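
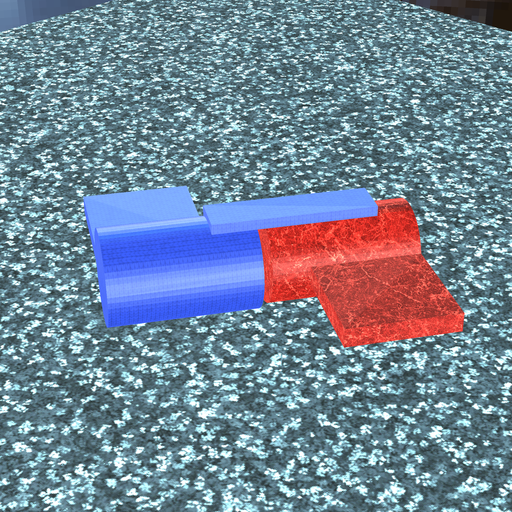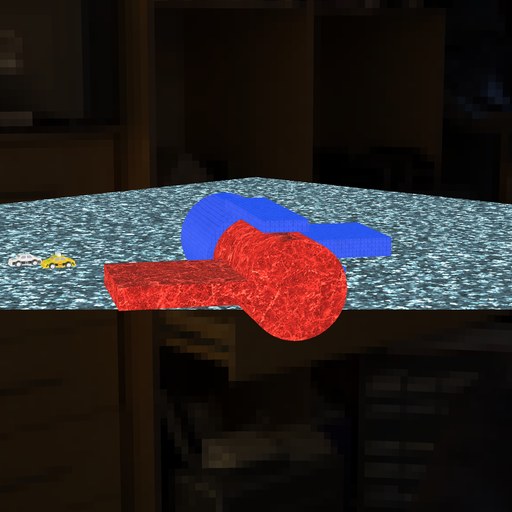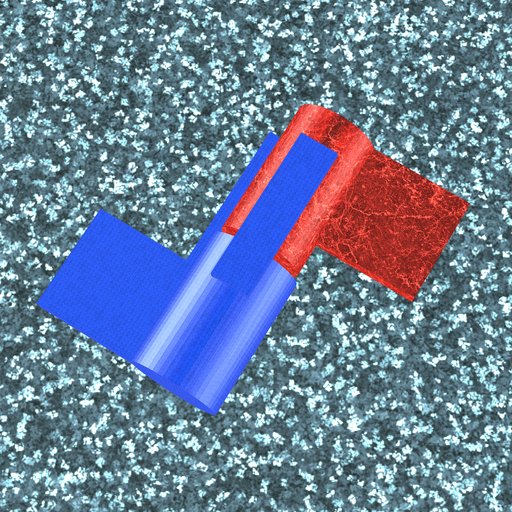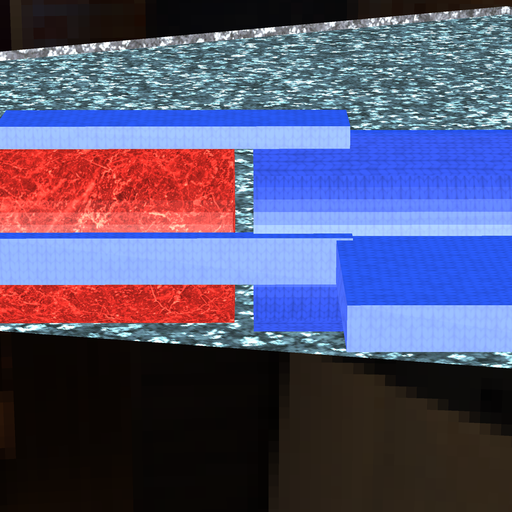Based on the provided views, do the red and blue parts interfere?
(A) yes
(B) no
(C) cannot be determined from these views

(B) no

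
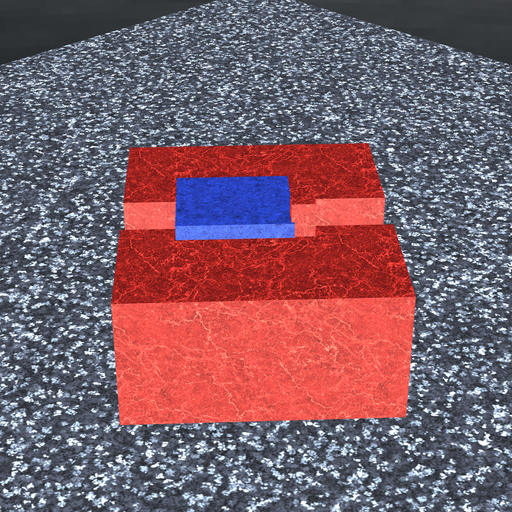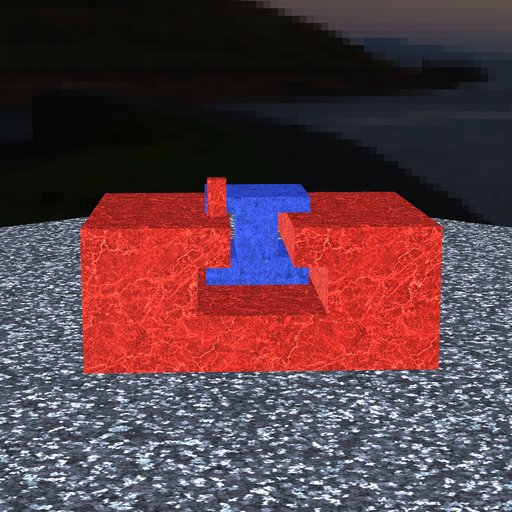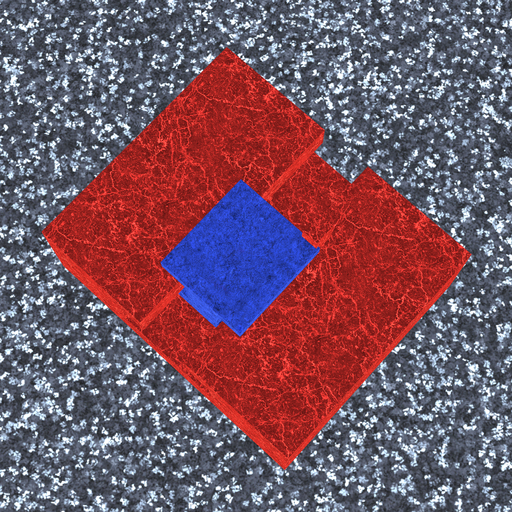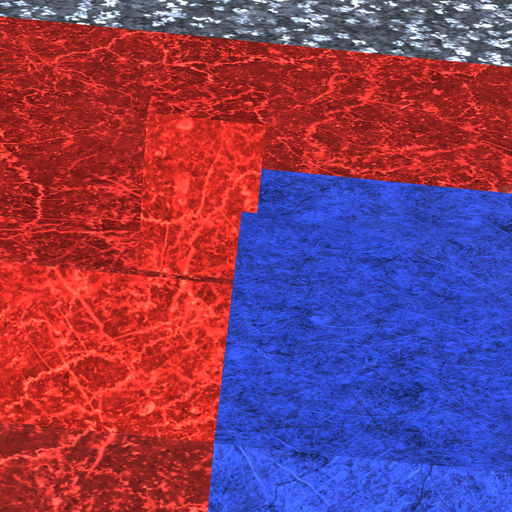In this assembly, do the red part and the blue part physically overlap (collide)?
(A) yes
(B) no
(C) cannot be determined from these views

(A) yes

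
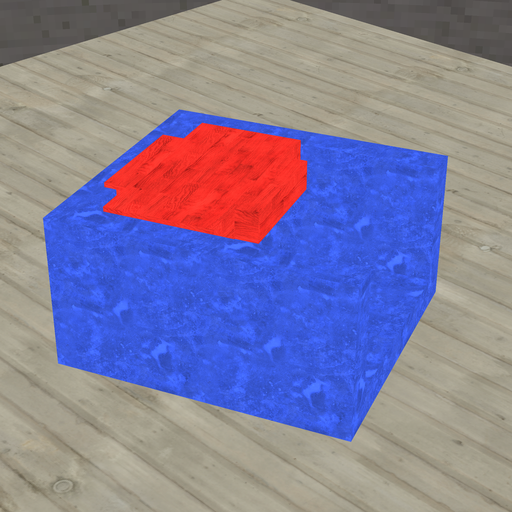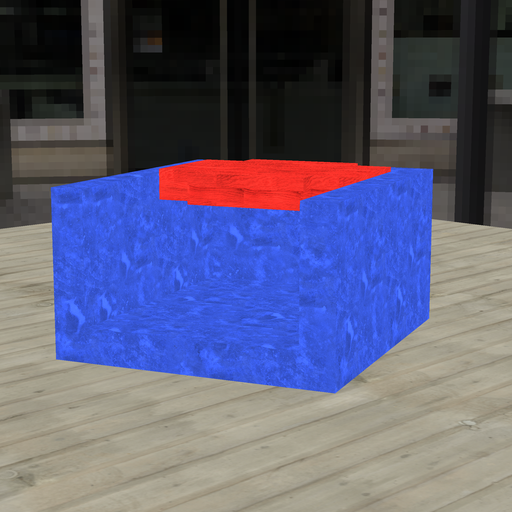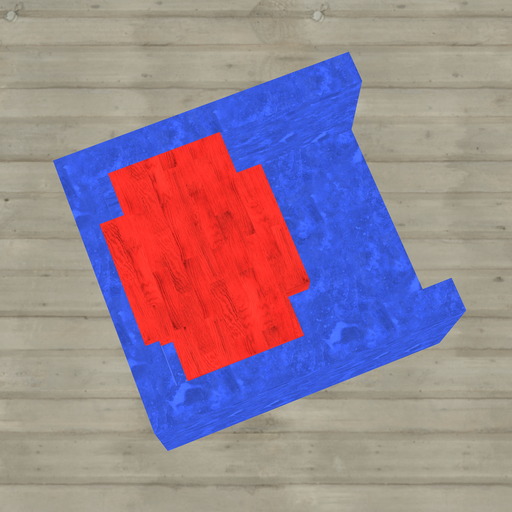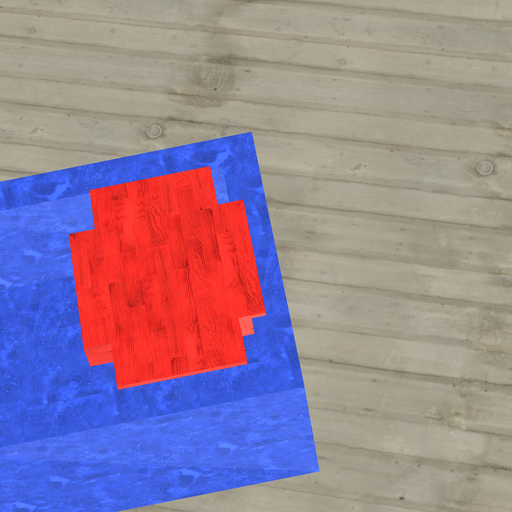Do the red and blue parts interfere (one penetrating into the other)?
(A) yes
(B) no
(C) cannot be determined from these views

(A) yes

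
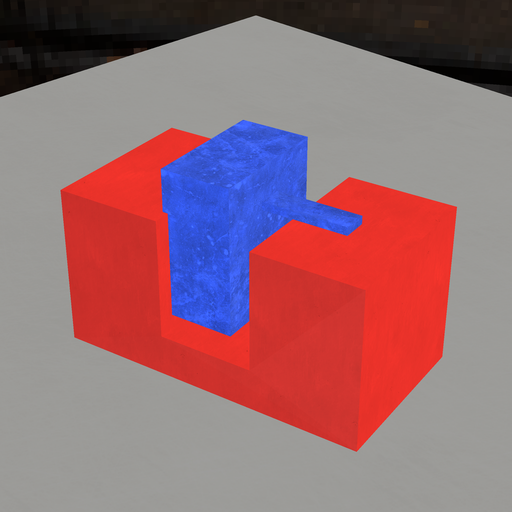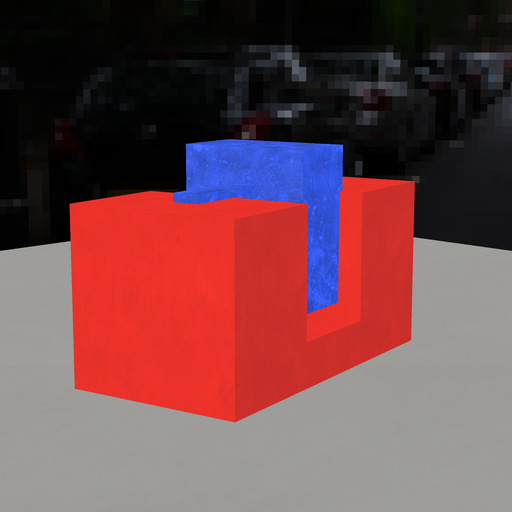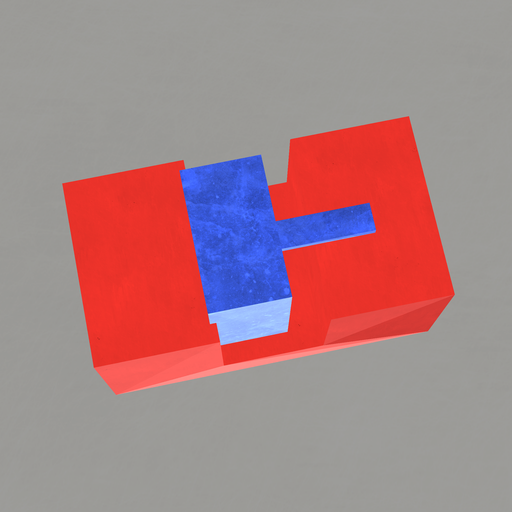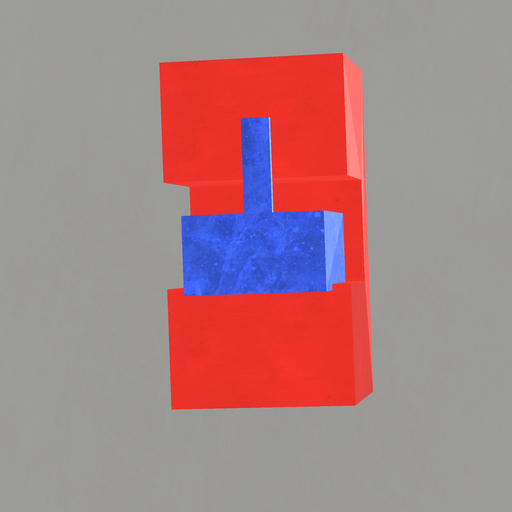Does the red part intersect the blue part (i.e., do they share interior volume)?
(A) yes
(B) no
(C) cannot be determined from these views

(A) yes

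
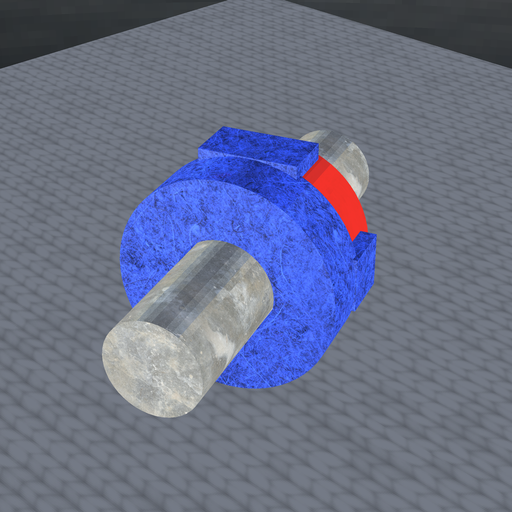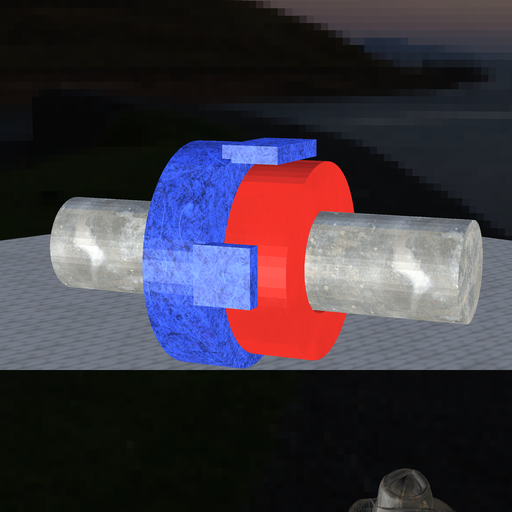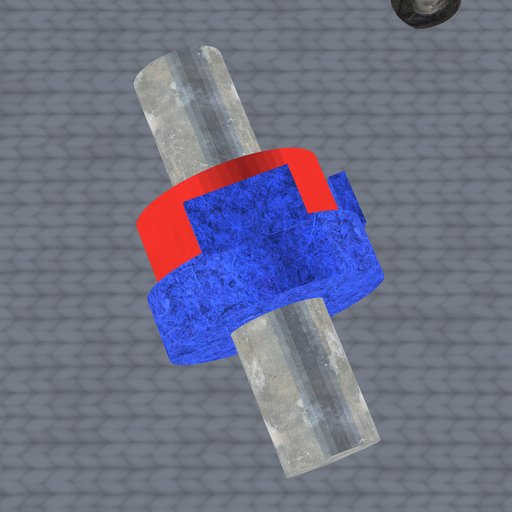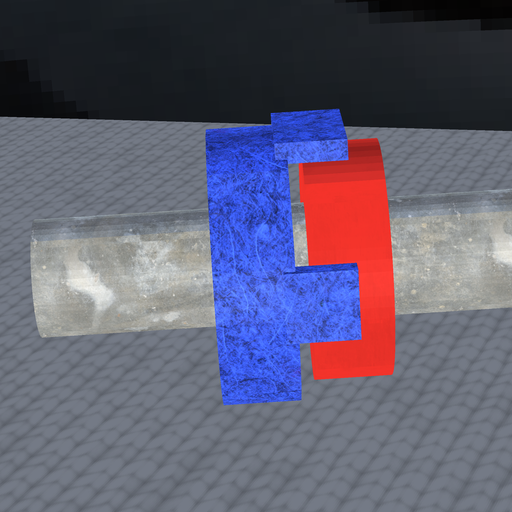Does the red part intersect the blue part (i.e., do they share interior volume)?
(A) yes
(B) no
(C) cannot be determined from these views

(B) no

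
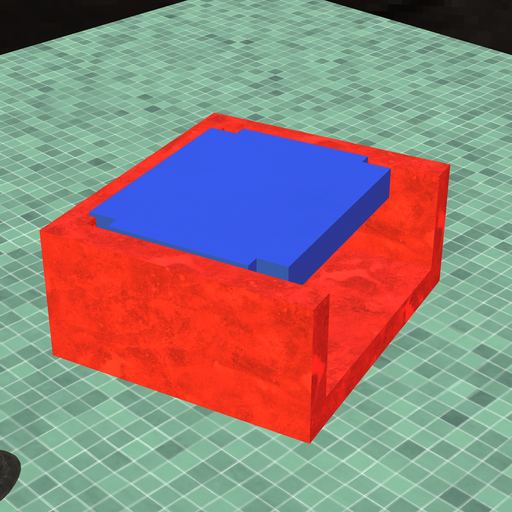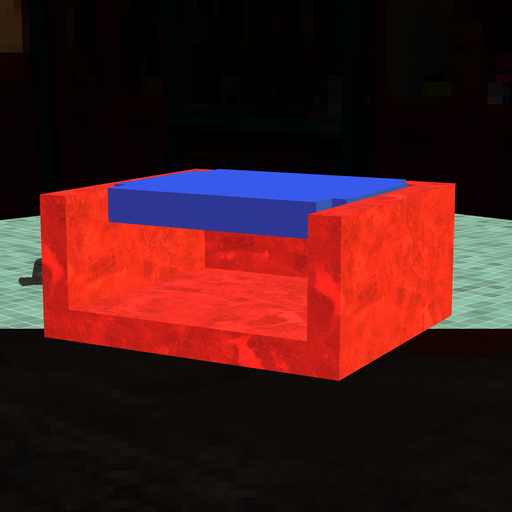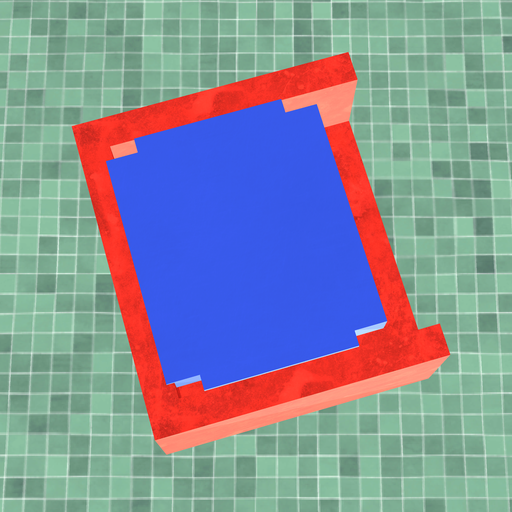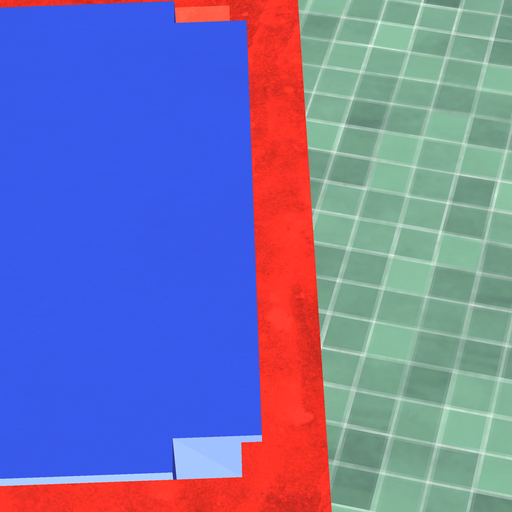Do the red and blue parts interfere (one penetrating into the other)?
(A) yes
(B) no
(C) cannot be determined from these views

(A) yes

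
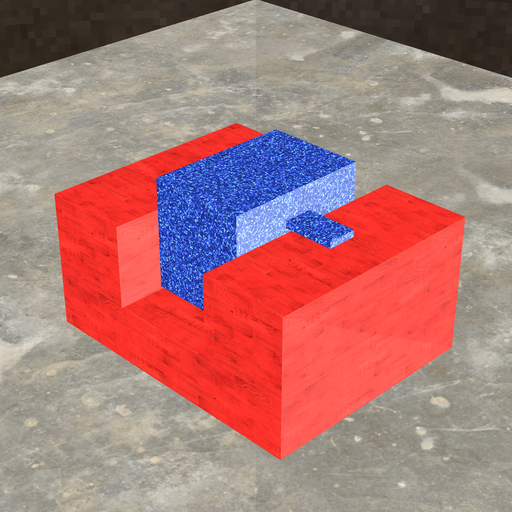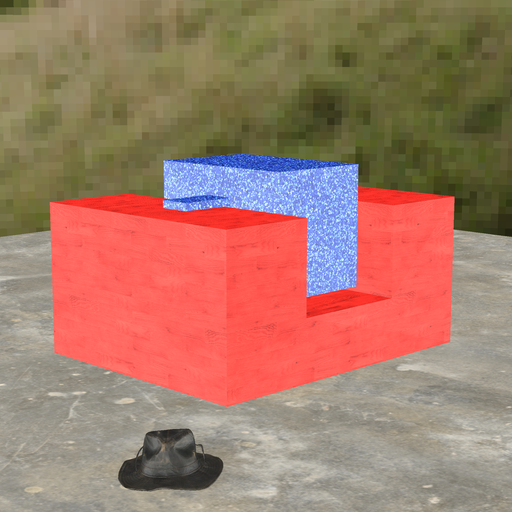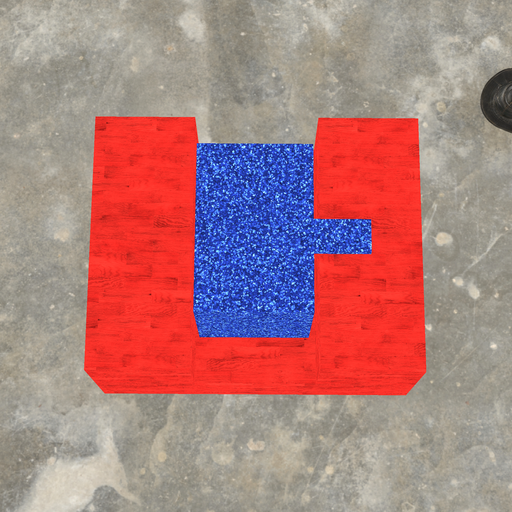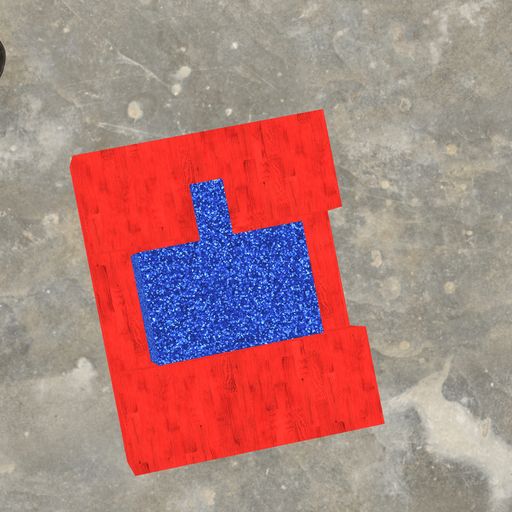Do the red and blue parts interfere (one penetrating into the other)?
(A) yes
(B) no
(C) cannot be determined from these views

(B) no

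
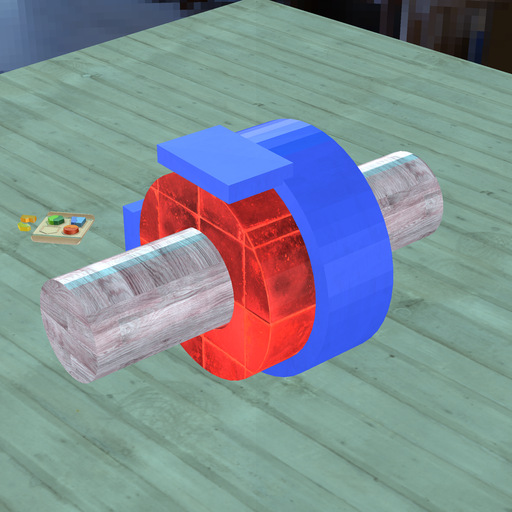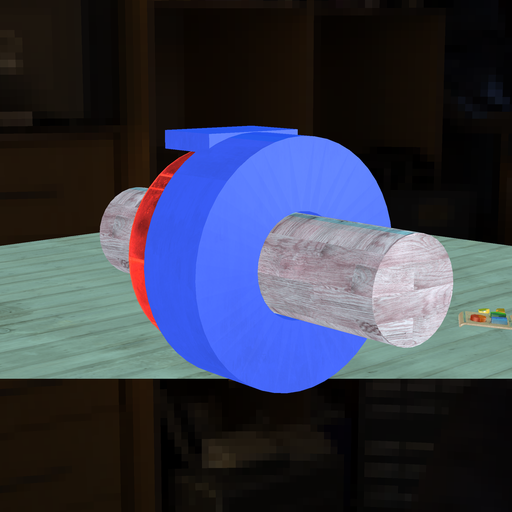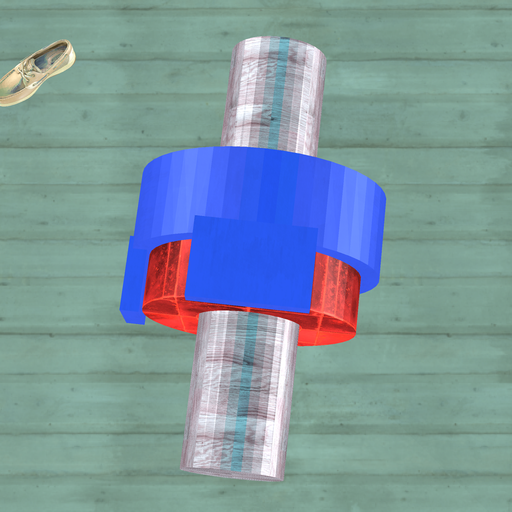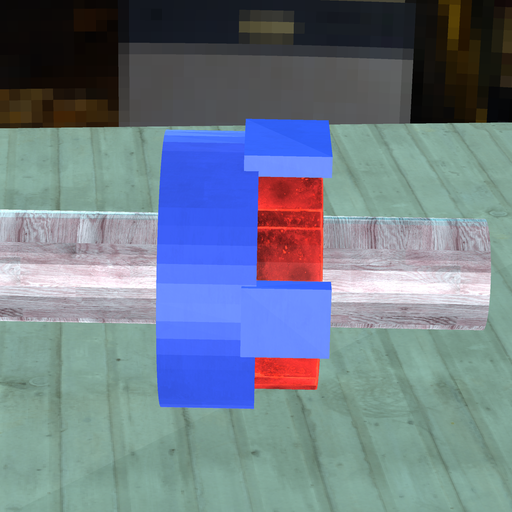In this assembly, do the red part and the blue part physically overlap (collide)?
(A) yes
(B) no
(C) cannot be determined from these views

(A) yes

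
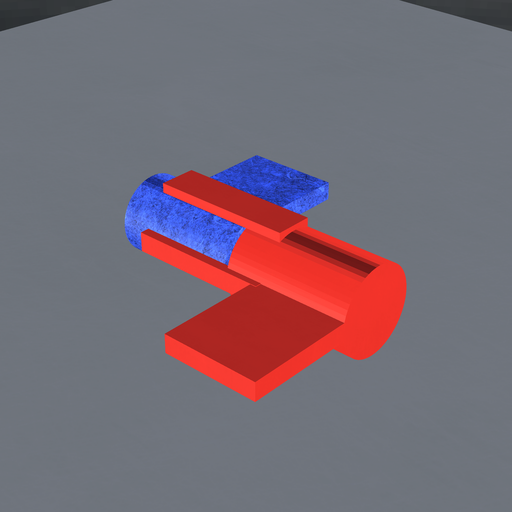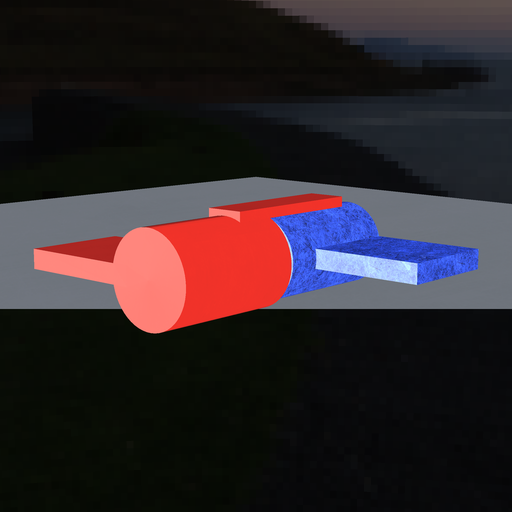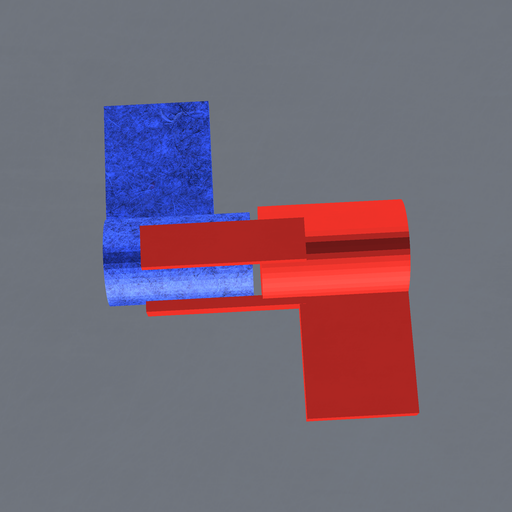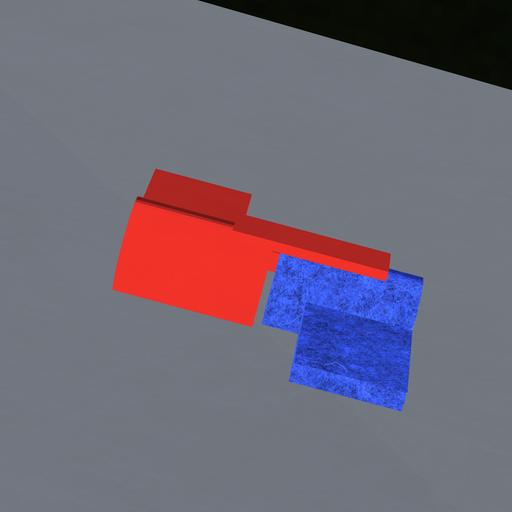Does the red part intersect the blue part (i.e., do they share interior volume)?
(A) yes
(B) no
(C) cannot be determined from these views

(B) no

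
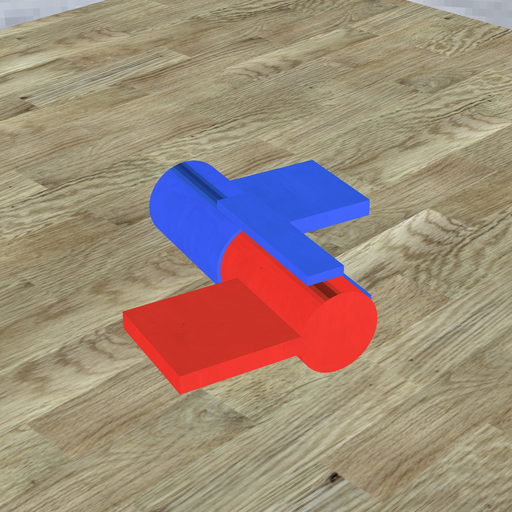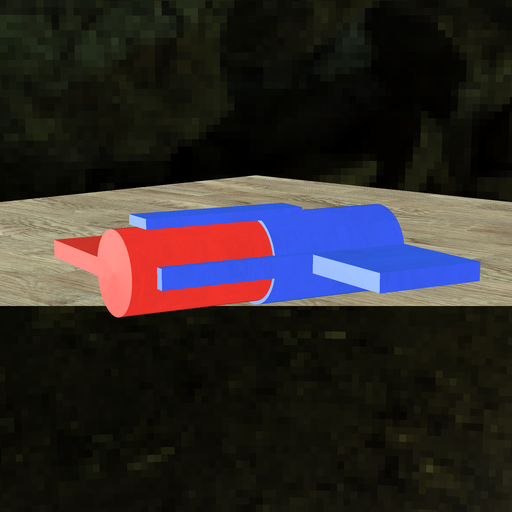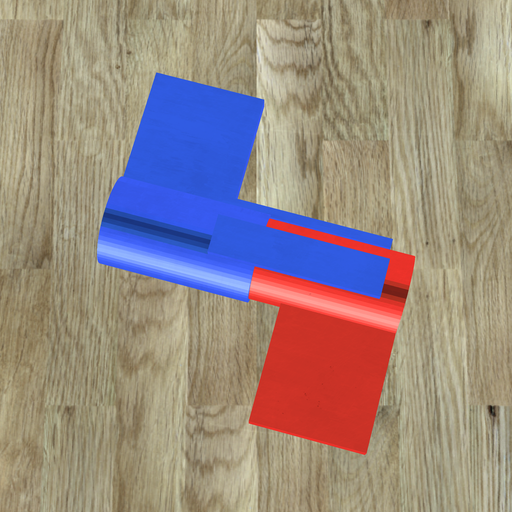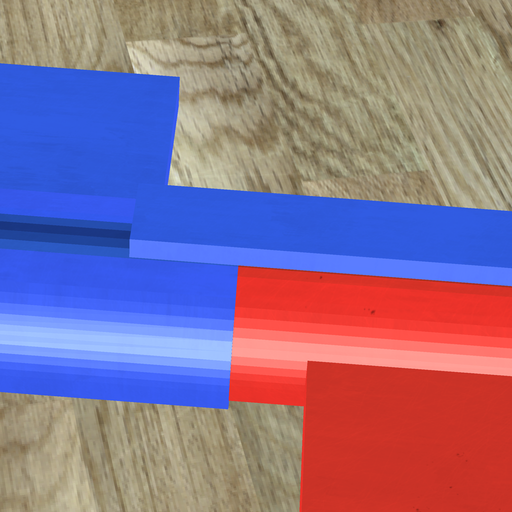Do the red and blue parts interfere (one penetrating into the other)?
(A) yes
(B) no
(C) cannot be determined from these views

(A) yes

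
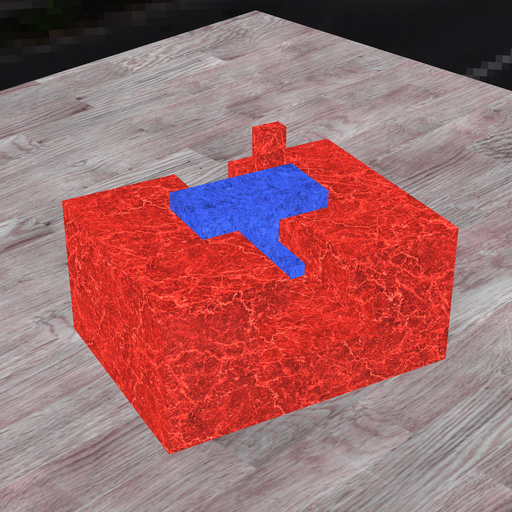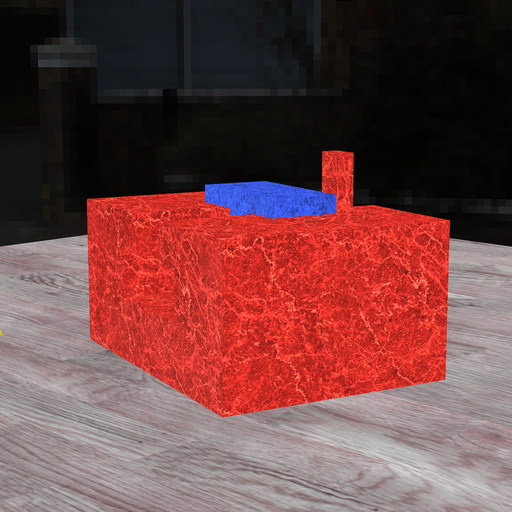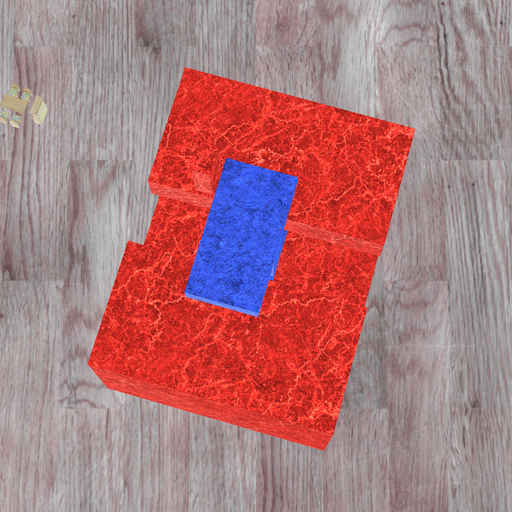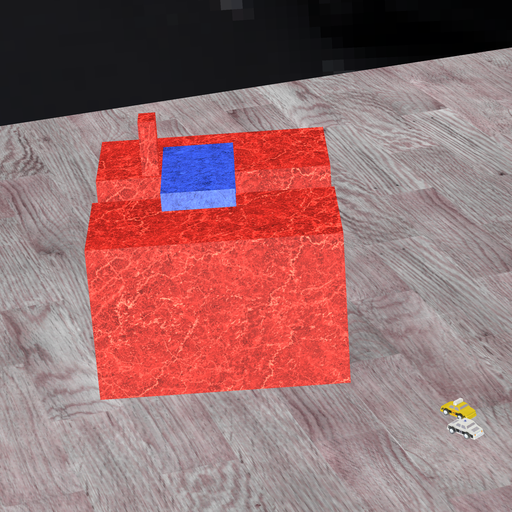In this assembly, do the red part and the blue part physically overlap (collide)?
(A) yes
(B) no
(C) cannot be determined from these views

(B) no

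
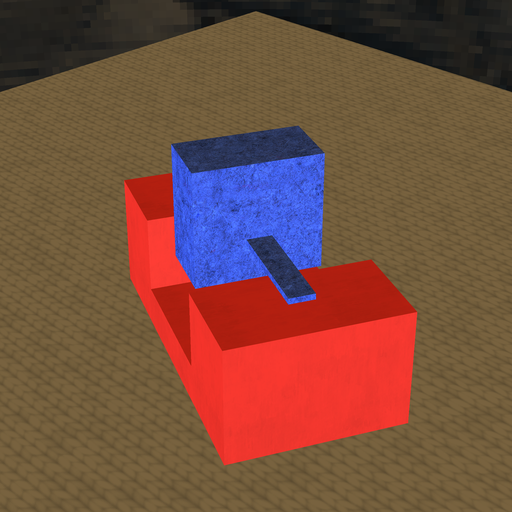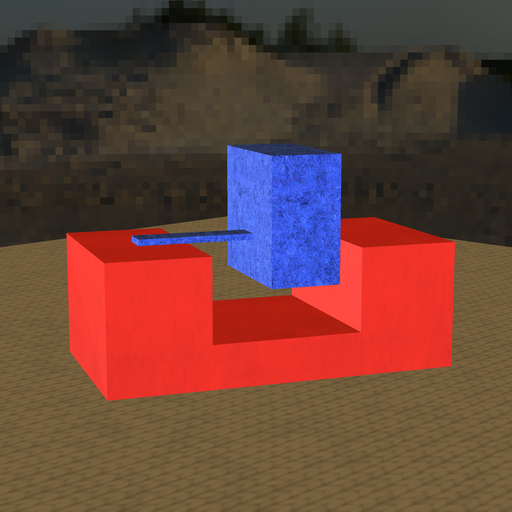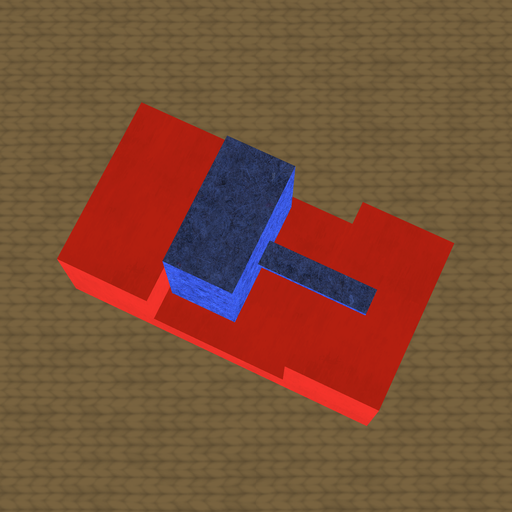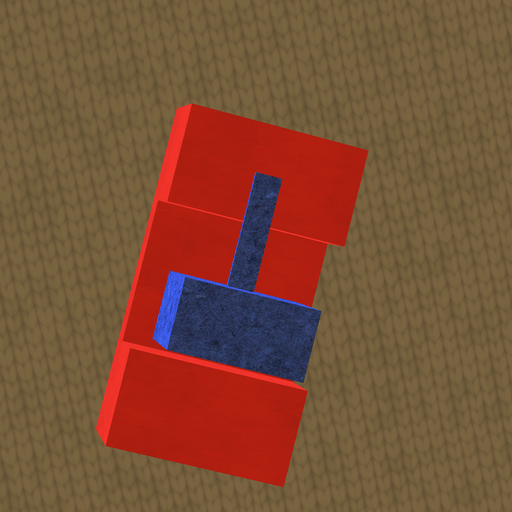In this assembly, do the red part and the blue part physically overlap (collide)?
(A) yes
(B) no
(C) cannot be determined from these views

(B) no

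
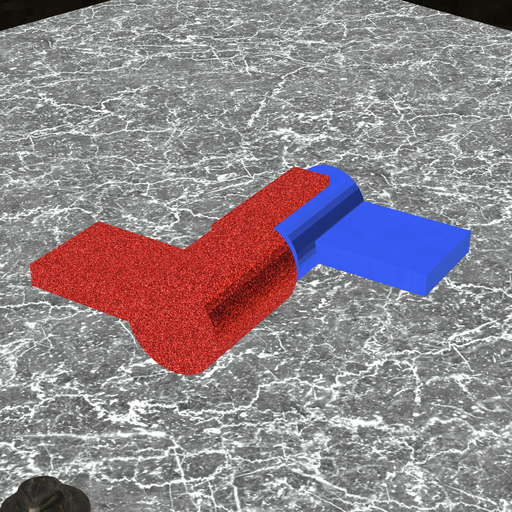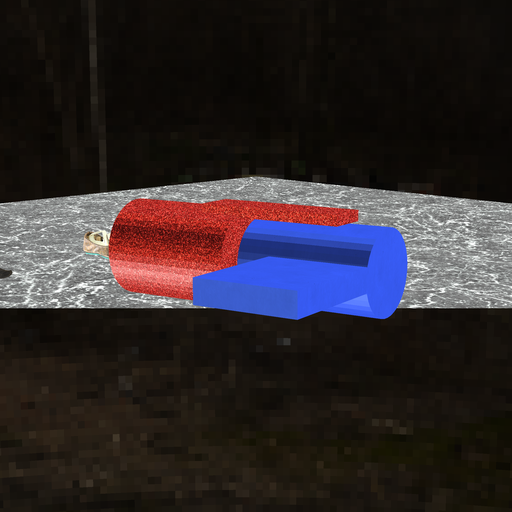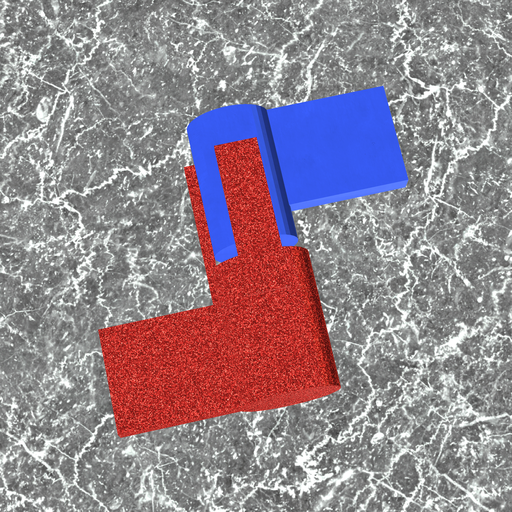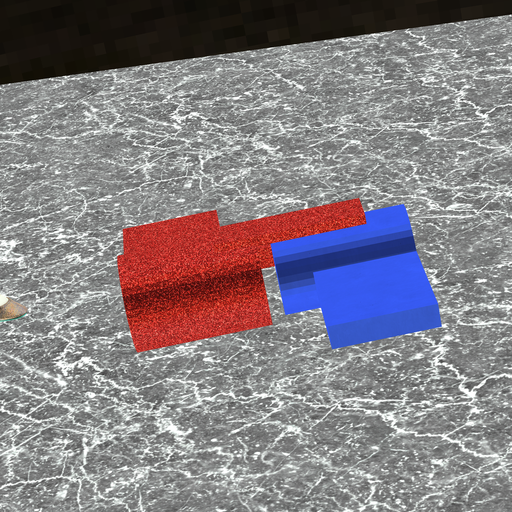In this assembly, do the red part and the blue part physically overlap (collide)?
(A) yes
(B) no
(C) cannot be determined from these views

(B) no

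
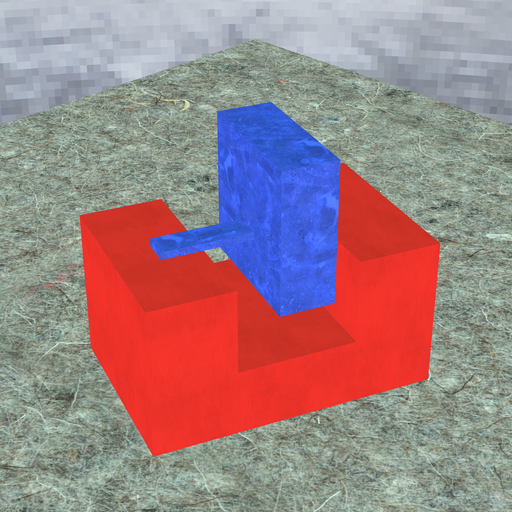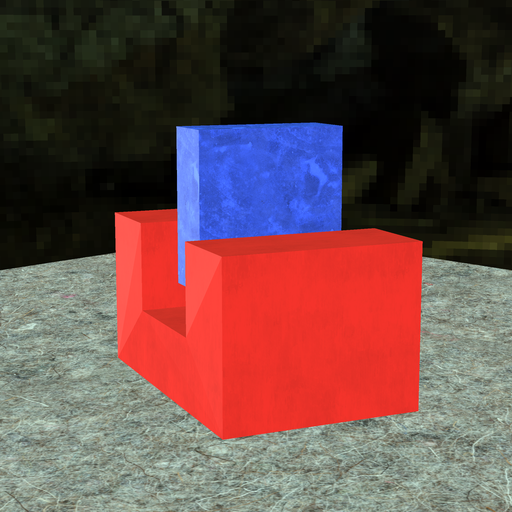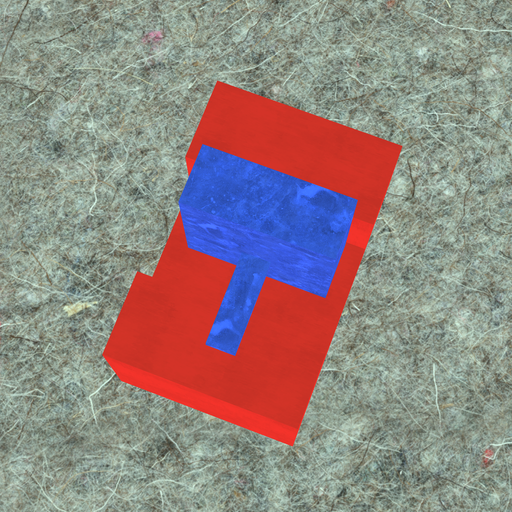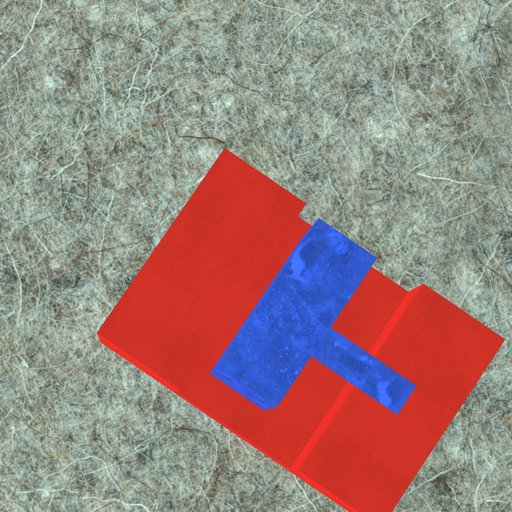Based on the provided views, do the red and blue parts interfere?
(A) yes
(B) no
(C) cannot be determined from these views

(B) no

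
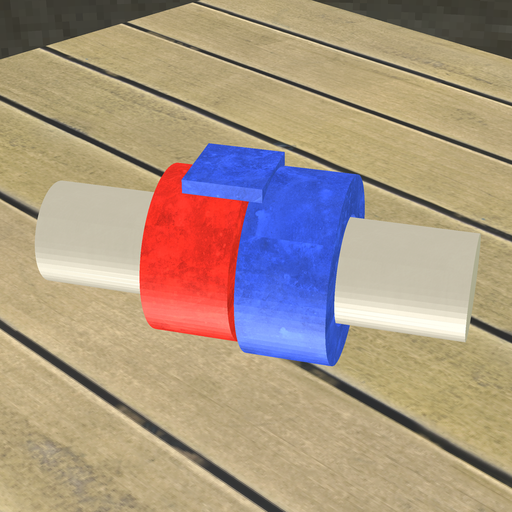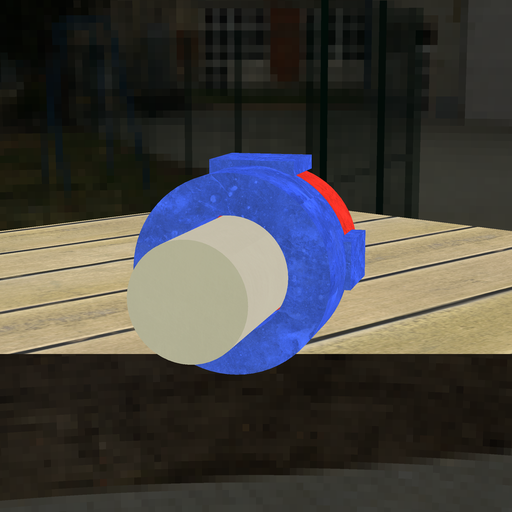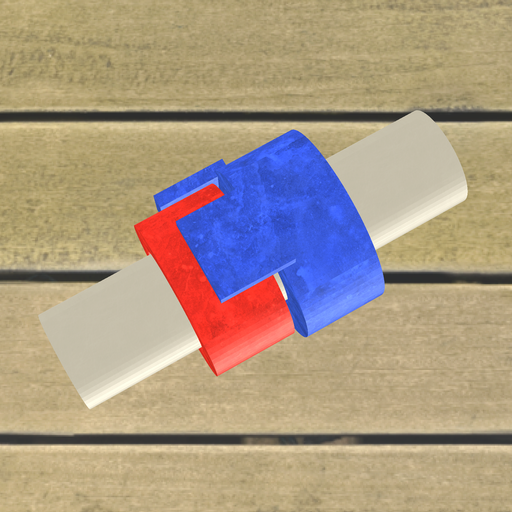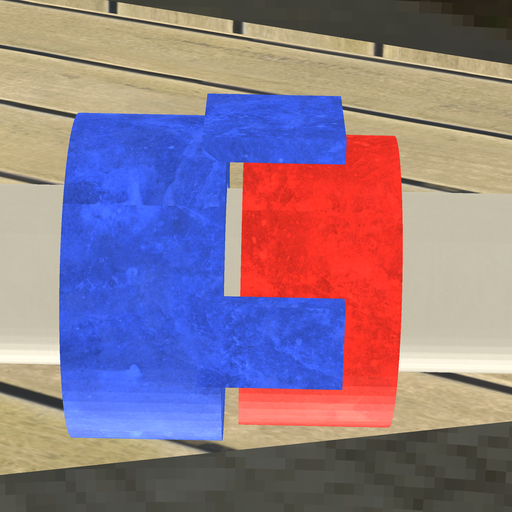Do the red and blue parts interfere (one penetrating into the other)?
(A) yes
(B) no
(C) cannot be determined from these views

(B) no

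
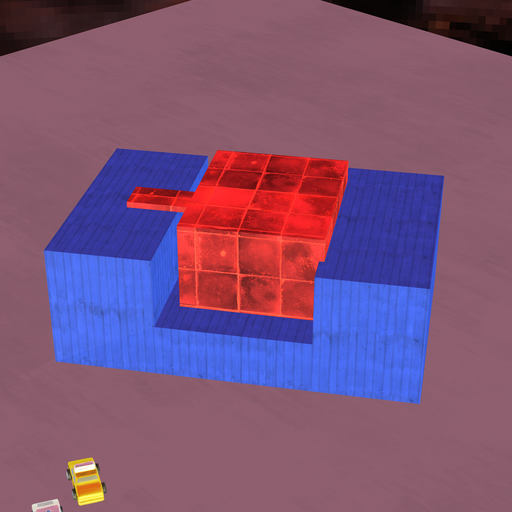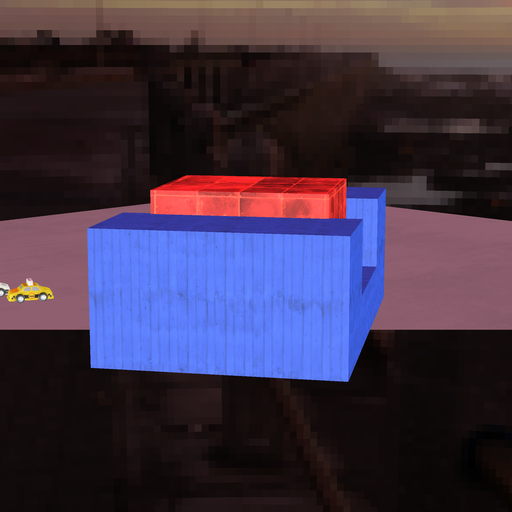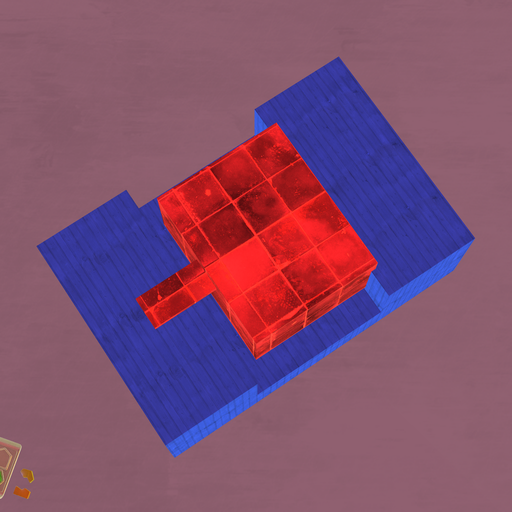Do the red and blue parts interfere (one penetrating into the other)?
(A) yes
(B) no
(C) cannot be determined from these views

(A) yes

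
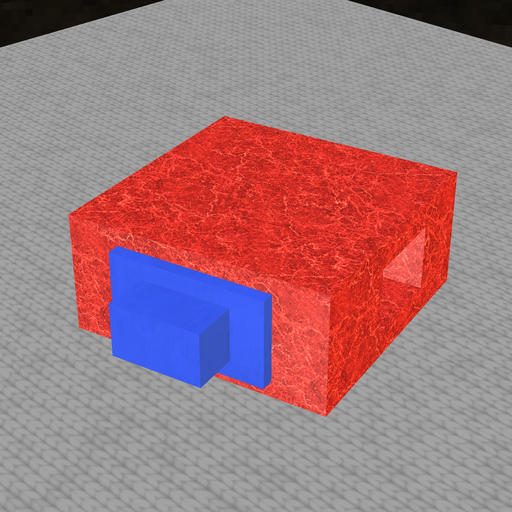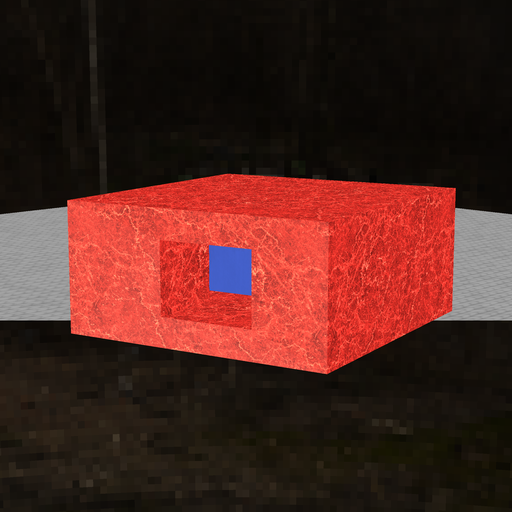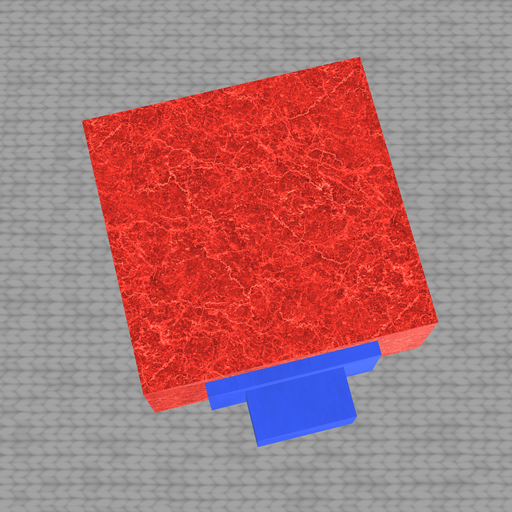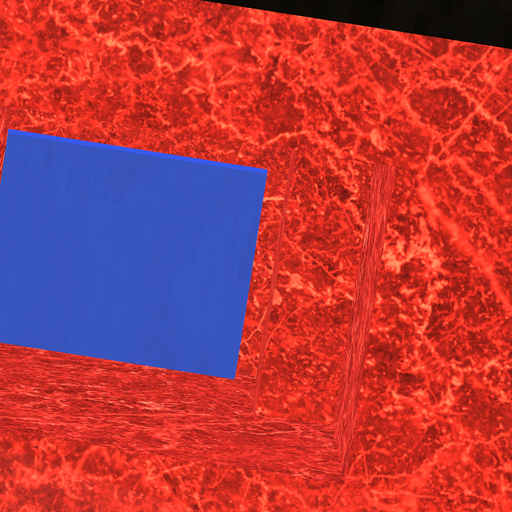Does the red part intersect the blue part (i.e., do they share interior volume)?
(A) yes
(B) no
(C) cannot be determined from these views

(B) no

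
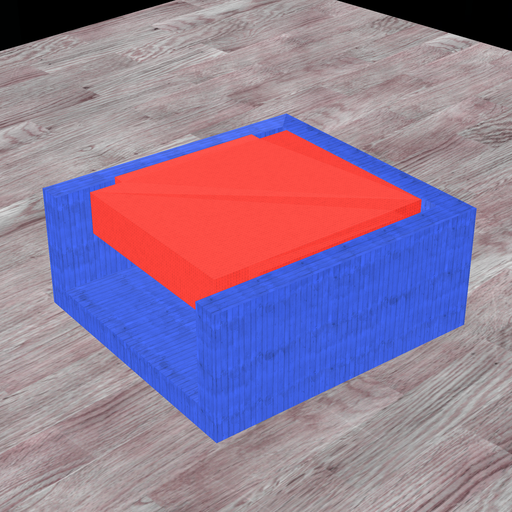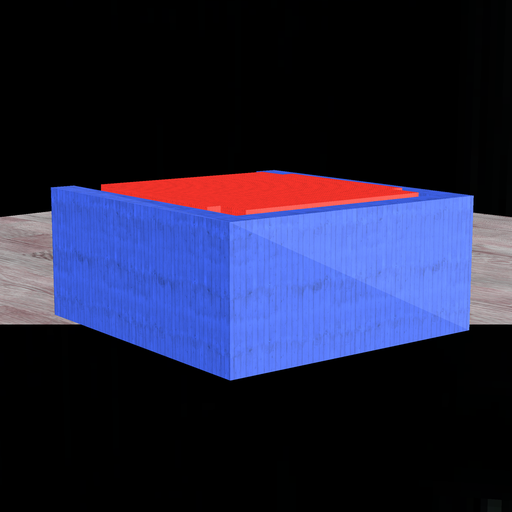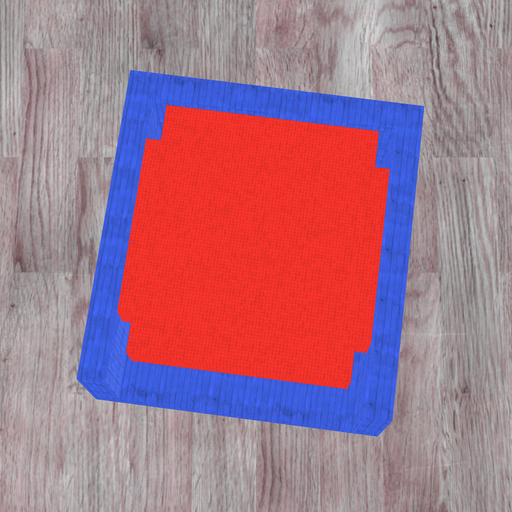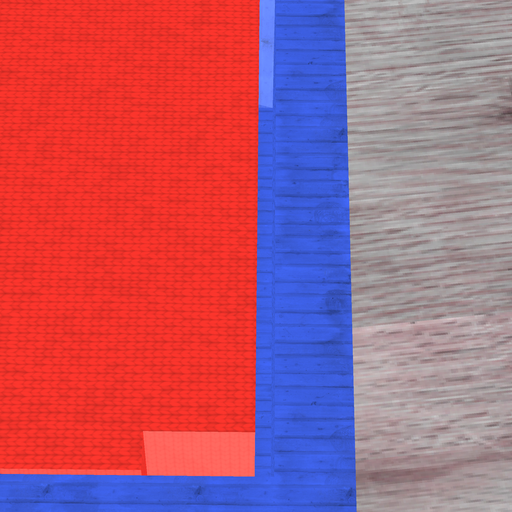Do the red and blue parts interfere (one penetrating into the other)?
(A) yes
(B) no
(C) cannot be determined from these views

(B) no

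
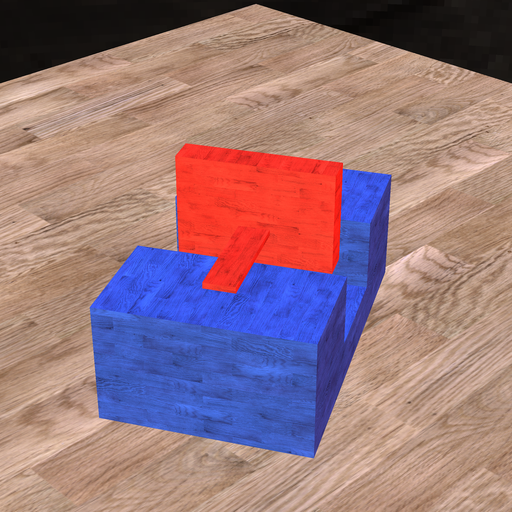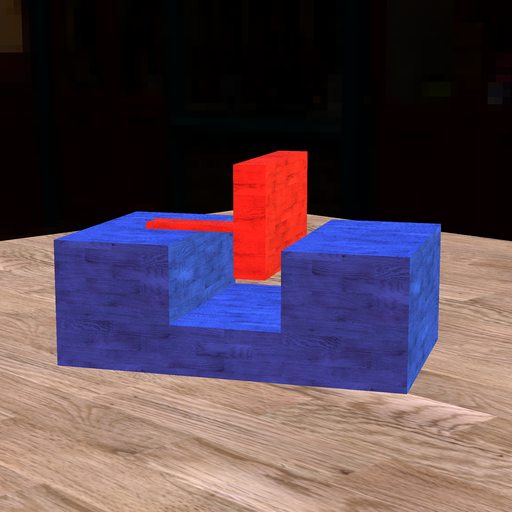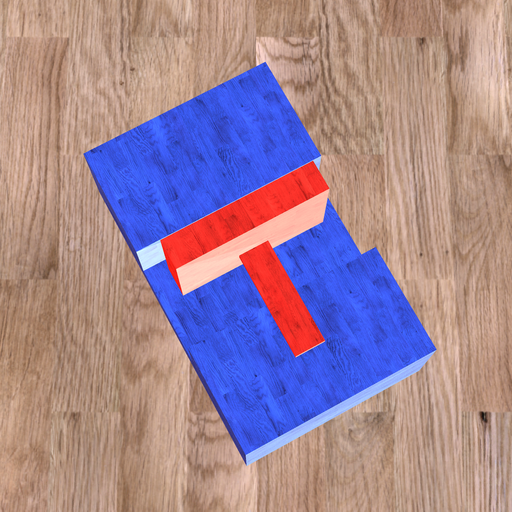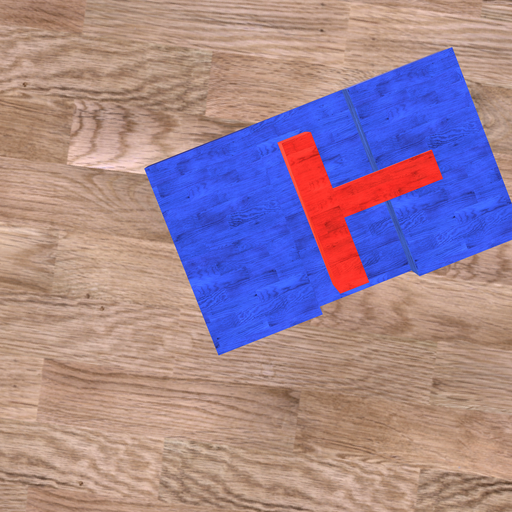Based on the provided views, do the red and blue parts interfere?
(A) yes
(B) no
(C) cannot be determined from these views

(B) no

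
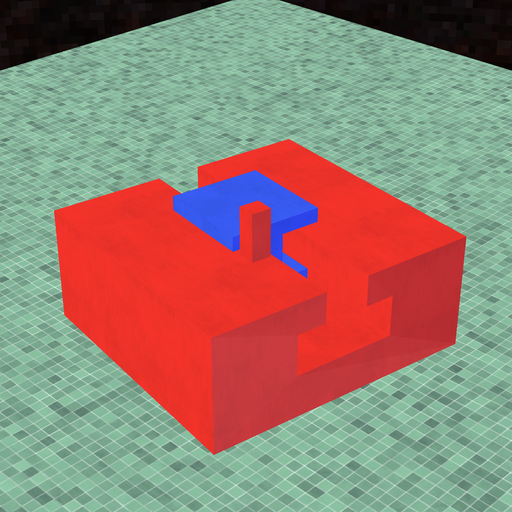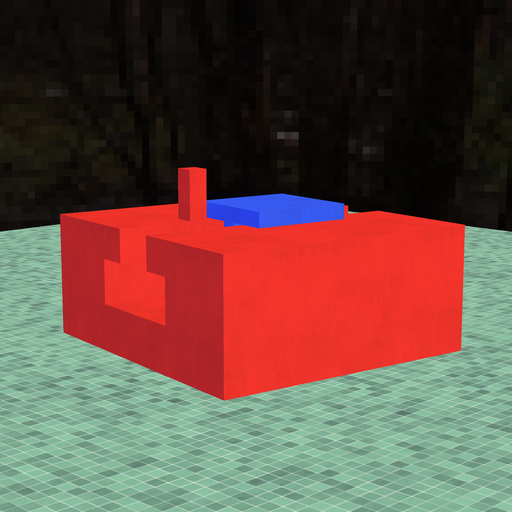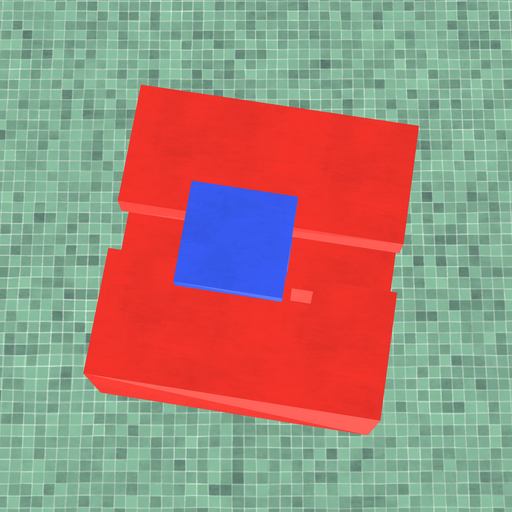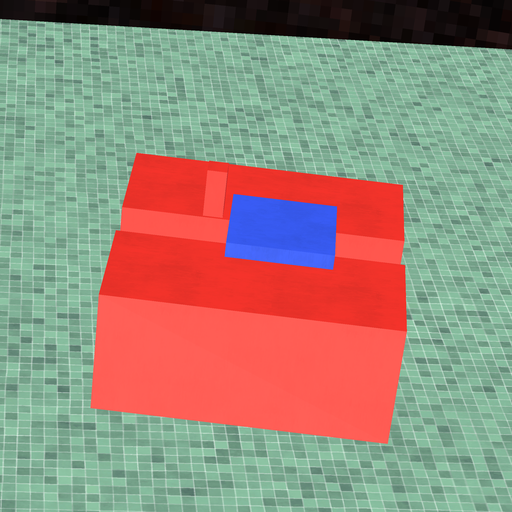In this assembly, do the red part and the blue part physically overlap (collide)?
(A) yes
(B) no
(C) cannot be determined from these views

(B) no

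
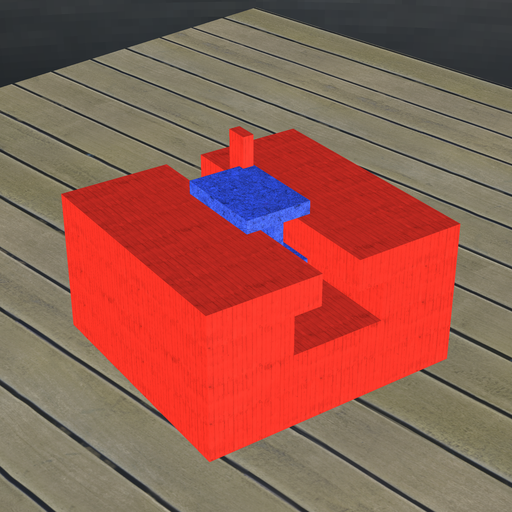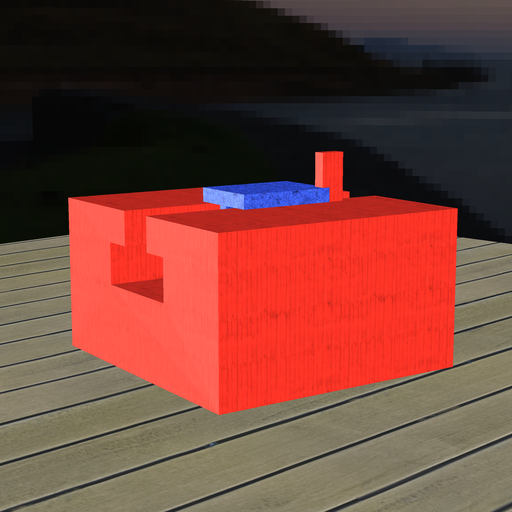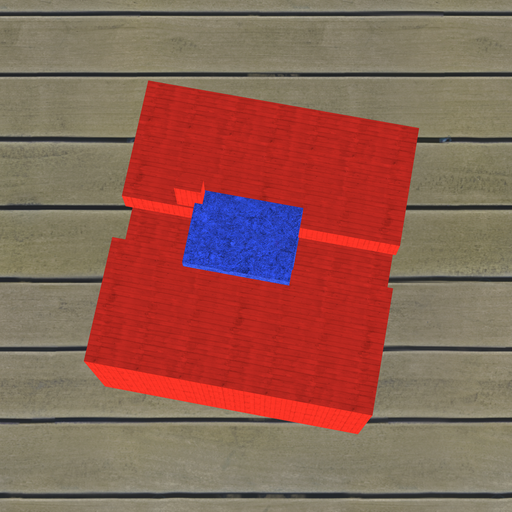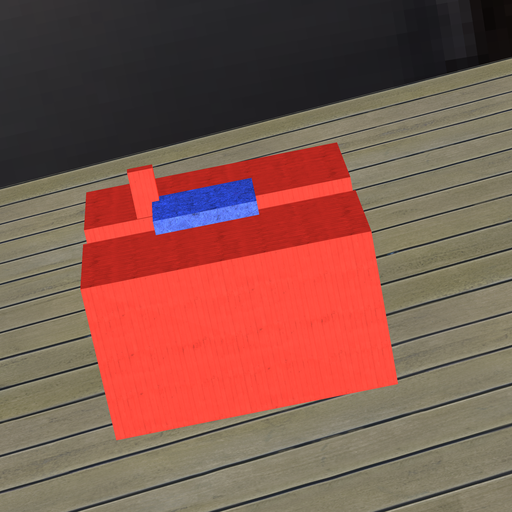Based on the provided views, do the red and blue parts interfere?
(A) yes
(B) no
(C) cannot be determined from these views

(A) yes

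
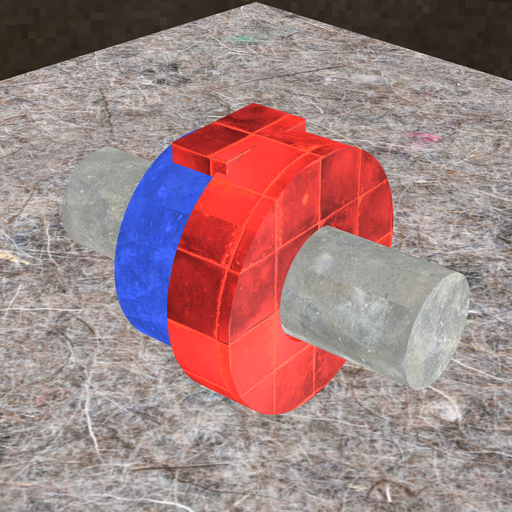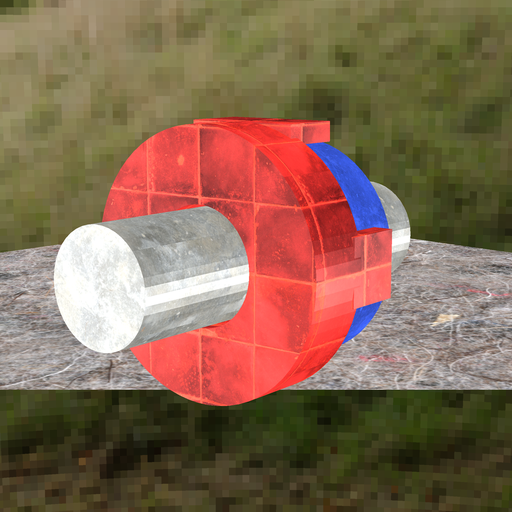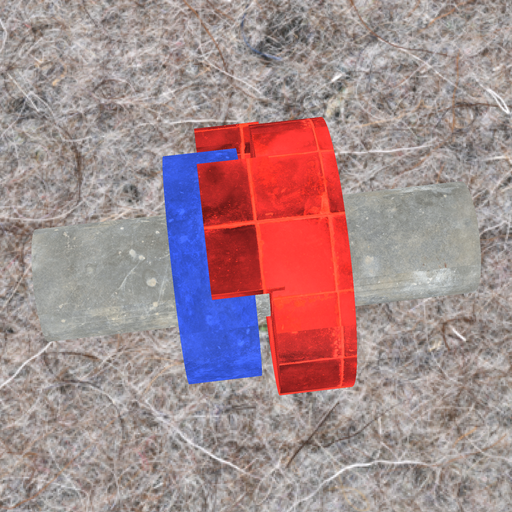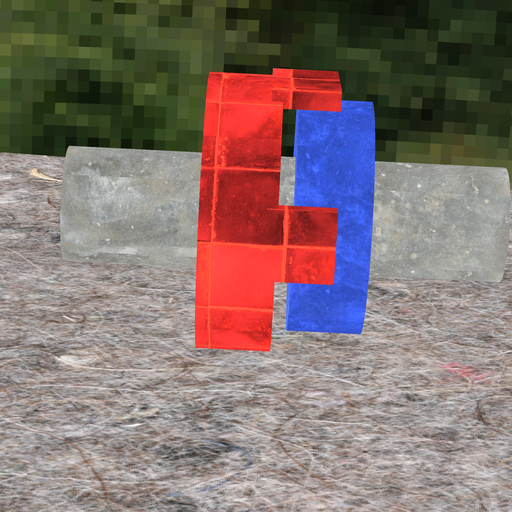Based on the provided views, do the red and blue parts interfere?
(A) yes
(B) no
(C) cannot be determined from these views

(B) no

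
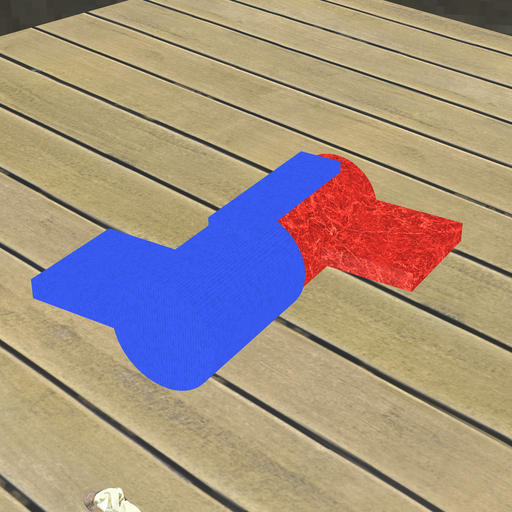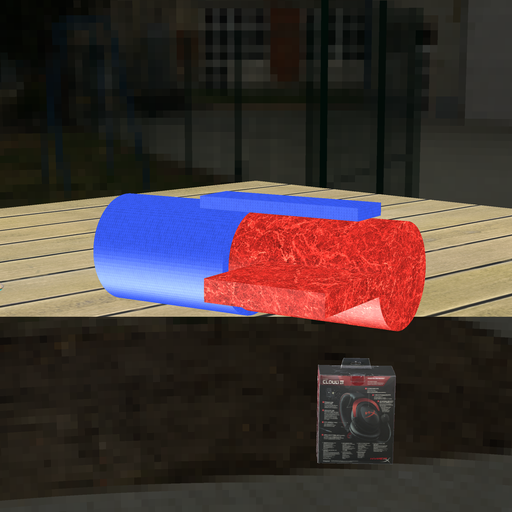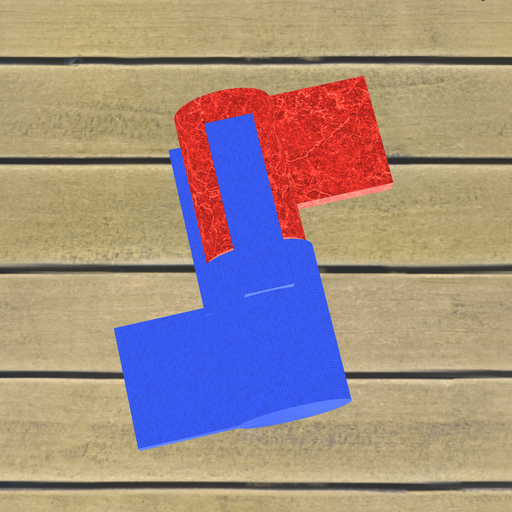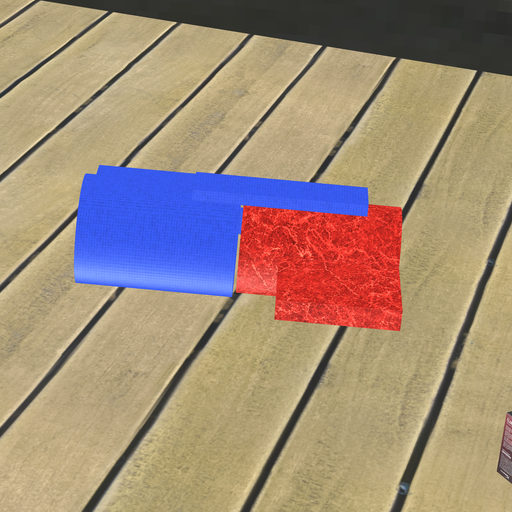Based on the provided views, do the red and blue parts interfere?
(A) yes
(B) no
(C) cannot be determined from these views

(B) no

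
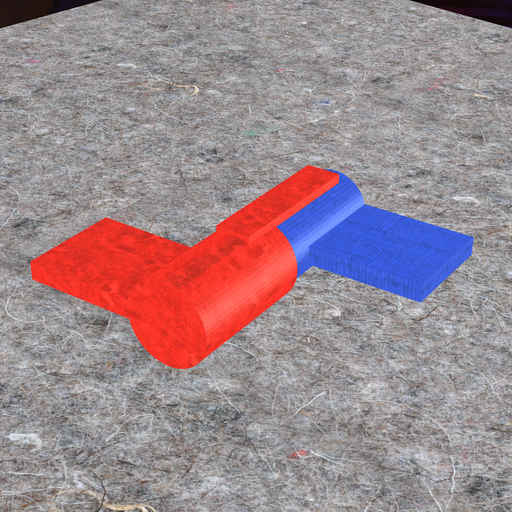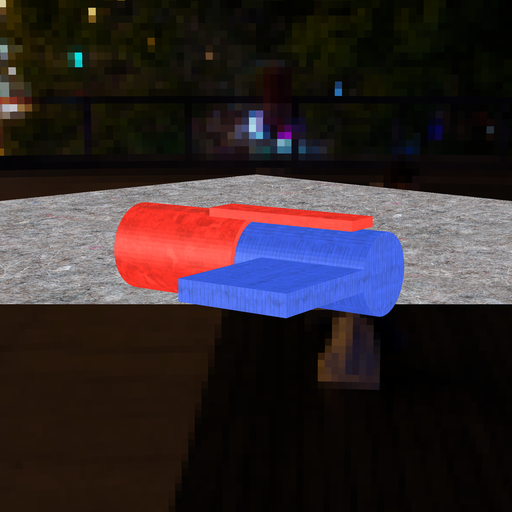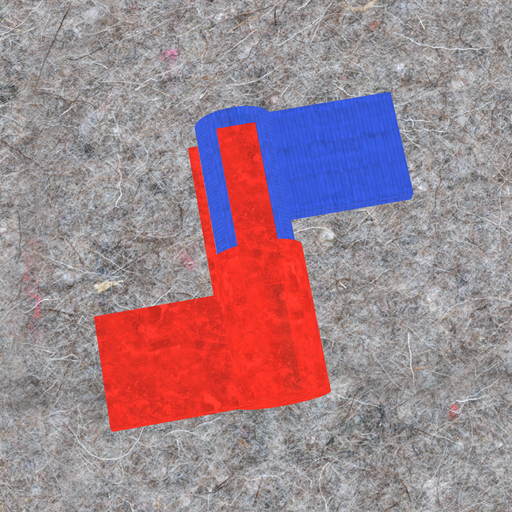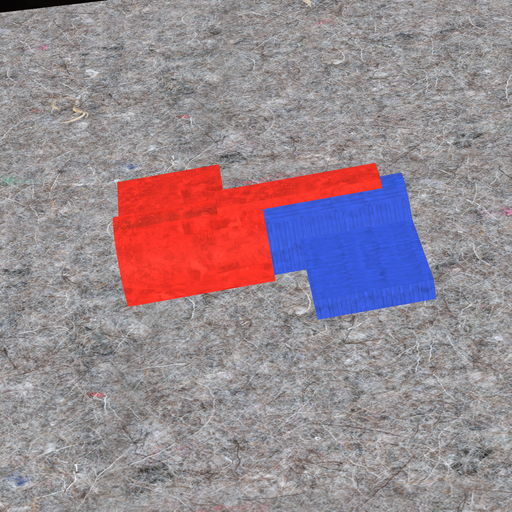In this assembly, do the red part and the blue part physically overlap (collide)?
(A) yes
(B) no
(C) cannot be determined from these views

(A) yes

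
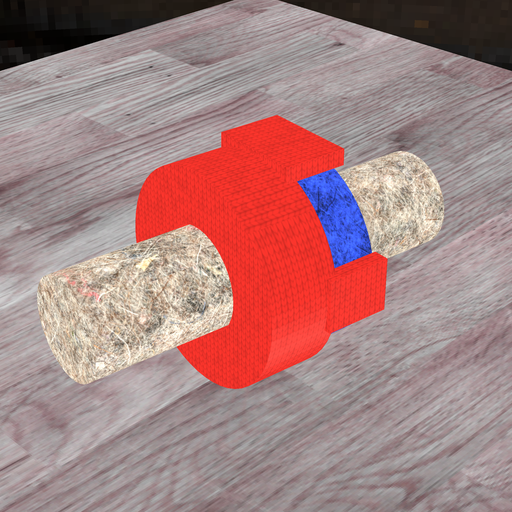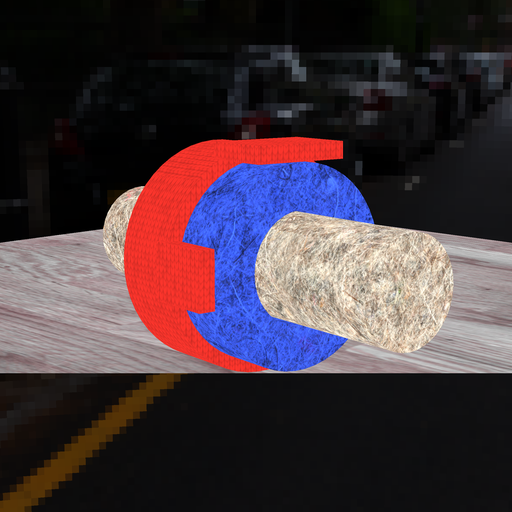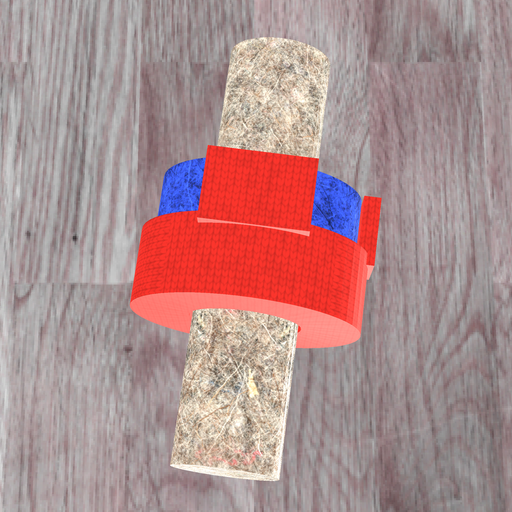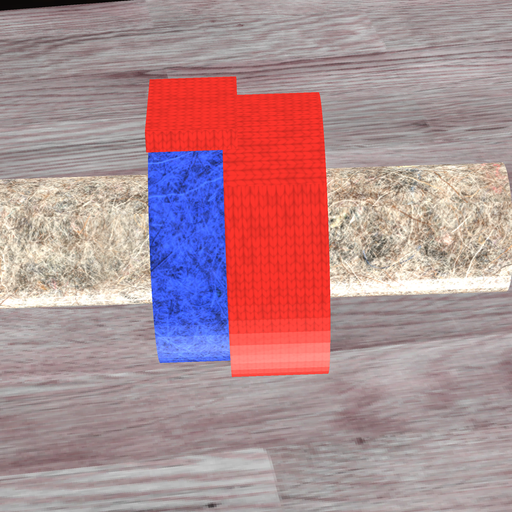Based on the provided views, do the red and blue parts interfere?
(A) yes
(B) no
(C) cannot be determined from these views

(A) yes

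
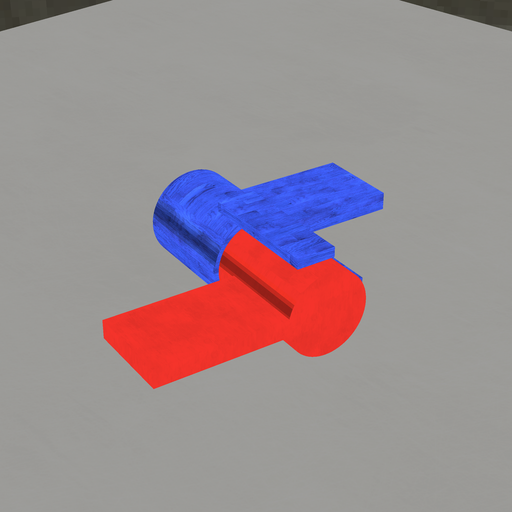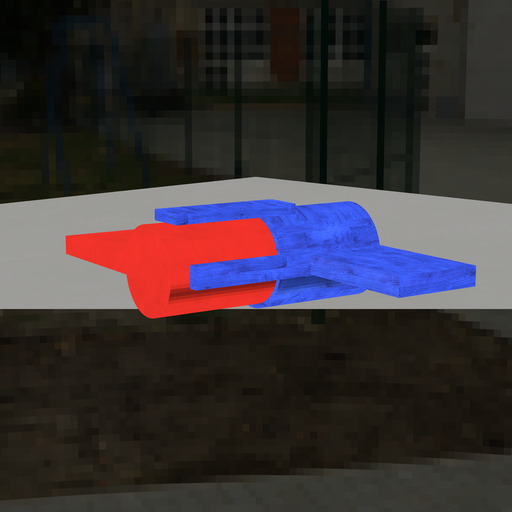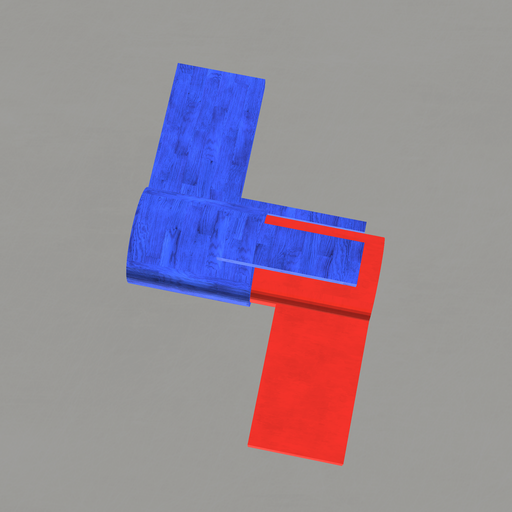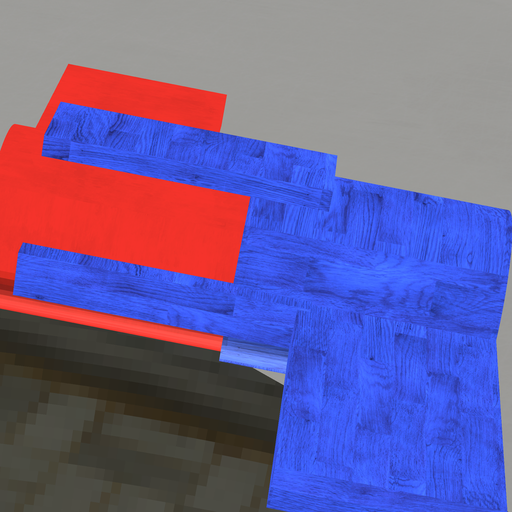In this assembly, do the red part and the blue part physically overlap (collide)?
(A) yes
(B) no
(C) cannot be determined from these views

(A) yes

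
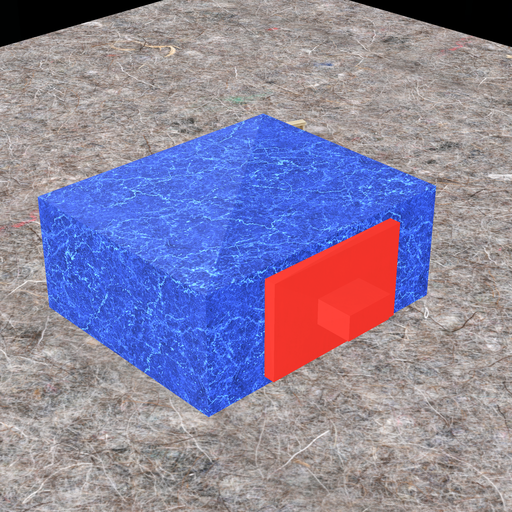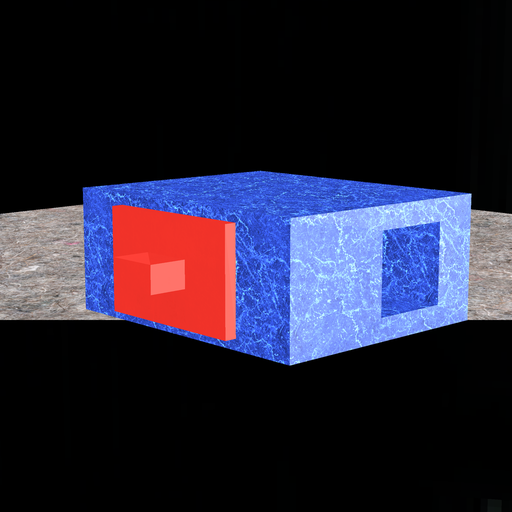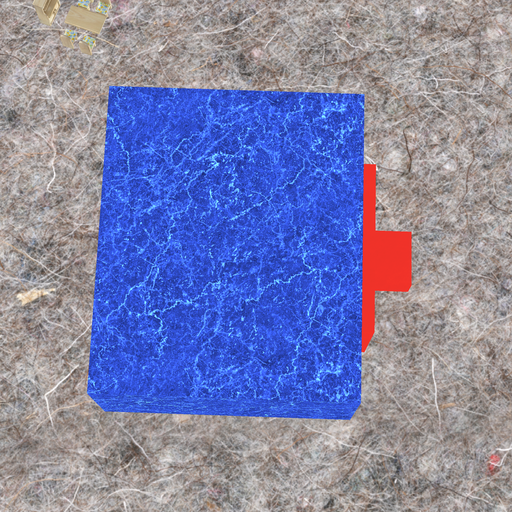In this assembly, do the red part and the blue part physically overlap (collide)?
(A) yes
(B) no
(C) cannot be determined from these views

(C) cannot be determined from these views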